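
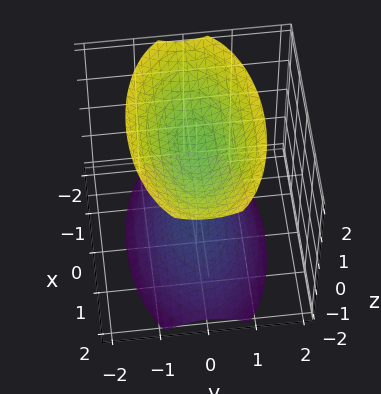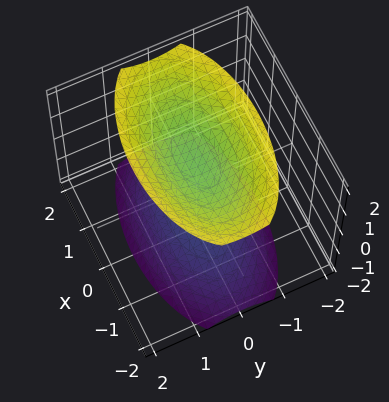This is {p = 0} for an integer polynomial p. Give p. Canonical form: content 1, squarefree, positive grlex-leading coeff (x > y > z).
x^2 + 3*y^2 - 2*z^2 + 3

I count 2 distinct pieces. Treating them together as one polynomial.
The degree is 2 — two separate bowl-shaped sheets opening away from each other; a quadric.
Symmetries: the y ↦ −y reflection is a symmetry, so y appears only in even powers; mirror symmetry z ↦ −z ⇒ only even powers of z; mirror symmetry x ↦ −x ⇒ only even powers of x.
Checking where it meets the axes: it misses every integer gridline on the x-axis; no y-intercept at any integer in the box.
Together with the visible shape, these determine p as stated.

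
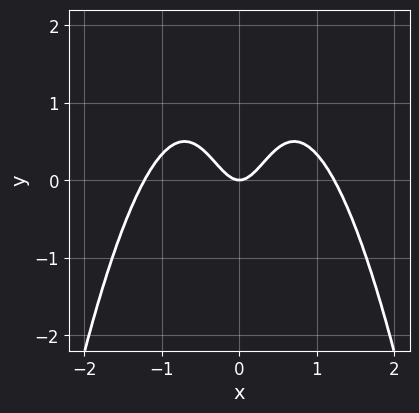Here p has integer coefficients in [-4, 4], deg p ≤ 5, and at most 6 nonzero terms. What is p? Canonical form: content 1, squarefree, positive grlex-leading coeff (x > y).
First, degree: no degree-3 curve has this shape, so deg p = 4.
Then, symmetries: mirror symmetry x ↦ −x ⇒ only even powers of x.
Then, from the axis intercepts and sections: it crosses the x-axis at the gridline x = 0; one y-axis crossing is at y = 0.
Finally, solving for integer coefficients yields p as stated.

2*x^4 + 2*x^2*y - 3*x^2 + y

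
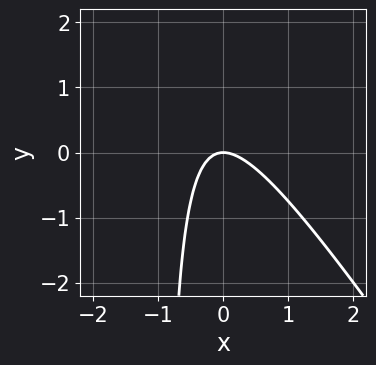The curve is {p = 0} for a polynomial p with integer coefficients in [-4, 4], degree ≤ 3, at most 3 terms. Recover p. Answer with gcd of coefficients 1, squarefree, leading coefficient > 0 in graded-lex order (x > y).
First, degree: the shape is more complex than any degree-1 curve, so deg p = 2.
Next, reading off the gridlines: one x-axis crossing is at x = 0; one y-axis crossing is at y = 0.
Finally, the integer polynomial consistent with all of this is the stated p.

3*x^2 + 2*x*y + 2*y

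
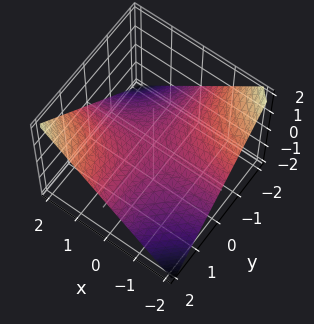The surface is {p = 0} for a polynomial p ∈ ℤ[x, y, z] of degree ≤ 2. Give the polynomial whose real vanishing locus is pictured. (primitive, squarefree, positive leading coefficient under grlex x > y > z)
x*y - 2*z

Degree: a saddle surface; a quadric, so deg p = 2.
Checking where it meets the axes: the visible y-axis segment lies entirely on the surface; it meets the z-axis at z = 0 (among the integer gridlines); the visible x-axis segment lies entirely on the surface.
Assembling these constraints gives the stated polynomial.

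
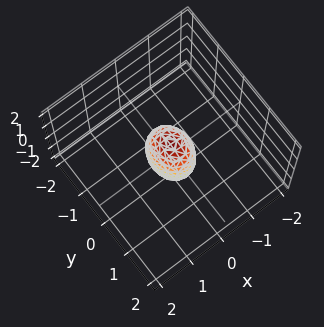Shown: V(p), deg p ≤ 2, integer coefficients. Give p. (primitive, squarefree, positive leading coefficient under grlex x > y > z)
3*x^2 + 2*y^2 + z^2 - 1

First, degree: bounded and convex; a quadric, so deg p = 2.
Next, symmetries: mirror symmetry x ↦ −x ⇒ only even powers of x; mirror symmetry z ↦ −z ⇒ only even powers of z; mirror symmetry y ↦ −y ⇒ only even powers of y.
Next, checking where it meets the axes: the z-axis gridline crossings are at z ∈ {-1, 1}.
Finally, putting this together gives p.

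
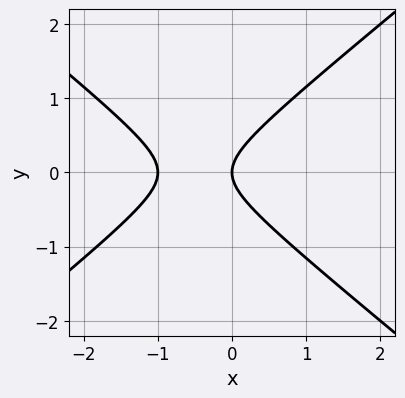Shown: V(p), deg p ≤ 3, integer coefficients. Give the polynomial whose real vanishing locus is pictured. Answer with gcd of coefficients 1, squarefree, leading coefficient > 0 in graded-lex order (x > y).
2*x^2 - 3*y^2 + 2*x

First, degree: no degree-1 curve has this shape, so deg p = 2.
Then, symmetries: mirror symmetry y ↦ −y ⇒ only even powers of y.
Then, reading off the gridlines: among the integer gridlines, it crosses the x-axis at x ∈ {-1, 0}; one y-axis crossing is at y = 0.
Finally, assembling these constraints gives the stated polynomial.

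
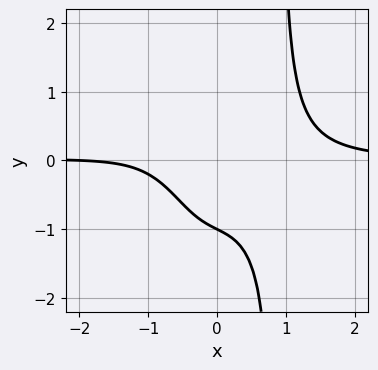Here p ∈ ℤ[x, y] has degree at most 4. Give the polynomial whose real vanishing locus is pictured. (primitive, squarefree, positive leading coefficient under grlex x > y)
3*x^3*y - x - 2*y - 2

deg p = 4. No degree-3 curve has this shape.
From the visible intercepts: it meets the x-axis at x = -2 (among the integer gridlines); it meets the y-axis at y = -1 (among the integer gridlines).
Solving for integer coefficients yields p as stated.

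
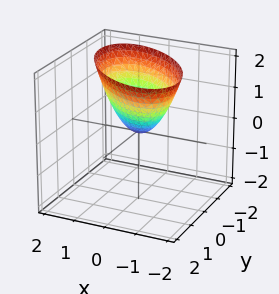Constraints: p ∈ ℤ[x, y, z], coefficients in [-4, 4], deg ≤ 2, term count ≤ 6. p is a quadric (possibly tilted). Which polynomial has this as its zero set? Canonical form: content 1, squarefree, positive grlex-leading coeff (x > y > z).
Degree: the shape is more complex than any degree-1 surface, so deg p = 2.
From the visible intercepts: one x-axis crossing is at x = 0; one z-axis crossing is at z = 0.
Solving for integer coefficients yields p as stated.

x^2 + x*y + y^2 - z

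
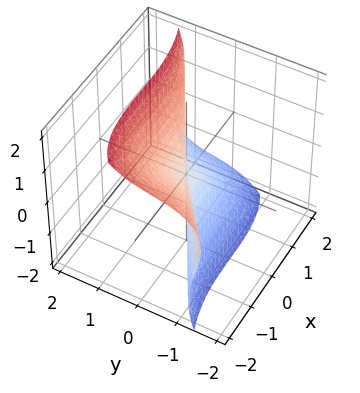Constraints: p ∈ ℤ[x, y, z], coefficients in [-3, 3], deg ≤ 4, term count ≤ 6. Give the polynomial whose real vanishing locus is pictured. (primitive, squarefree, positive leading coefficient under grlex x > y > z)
The degree is 3 — a generic line meets the surface in up to 3 points.
Checking where it meets the axes: it meets the z-axis at z = 0 (among the integer gridlines); one x-axis crossing is at x = 0.
Matching integer coefficients to the picture gives p.

x^3 - 3*y^3 - 2*y^2*z - 2*y*z^2 + 2*z^3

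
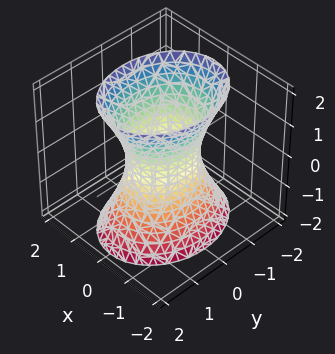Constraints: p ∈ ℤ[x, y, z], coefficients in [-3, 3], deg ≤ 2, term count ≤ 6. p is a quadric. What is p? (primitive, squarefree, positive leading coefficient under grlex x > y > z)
The degree is 2 — one connected sheet with a waist; a quadric.
Symmetries: the x ↦ −x reflection is a symmetry, so x appears only in even powers; it's symmetric under y → −y, forcing even powers of y; the z ↦ −z reflection is a symmetry, so z appears only in even powers.
Checking where it meets the axes: the y-axis gridline crossings are at y ∈ {-1, 1}; the surface avoids every integer z-axis point in the box.
Putting this together gives p.

3*x^2 + 2*y^2 - z^2 - 2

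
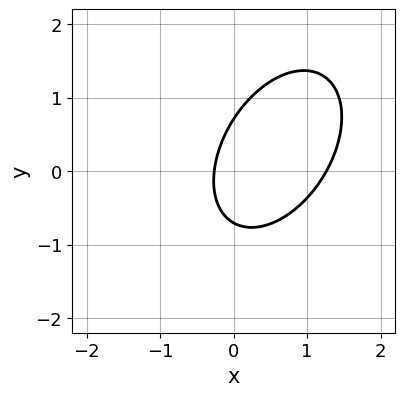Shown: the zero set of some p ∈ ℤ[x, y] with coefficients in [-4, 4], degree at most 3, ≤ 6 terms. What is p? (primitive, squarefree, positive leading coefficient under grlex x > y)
1. Degree: no degree-1 curve has this shape, so deg p = 2.
2. The integer polynomial consistent with all of this is the stated p.

3*x^2 - 2*x*y + 2*y^2 - 3*x - 1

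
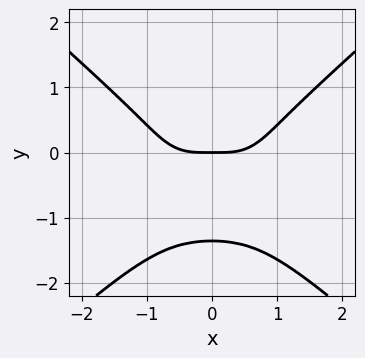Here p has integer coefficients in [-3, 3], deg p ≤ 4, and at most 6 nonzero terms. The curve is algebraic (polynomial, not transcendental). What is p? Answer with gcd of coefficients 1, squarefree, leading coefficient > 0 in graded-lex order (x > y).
2*x^4 - 3*y^4 - 2*x^2*y - 3*y^3 - 2*y

1. The degree is 4 — a generic line meets the curve in up to 4 points.
2. Symmetries: the x ↦ −x reflection is a symmetry, so x appears only in even powers.
3. Reading off the gridlines: it meets the y-axis at y = 0 (among the integer gridlines); it crosses the x-axis at the gridline x = 0.
4. Matching integer coefficients to the picture gives p.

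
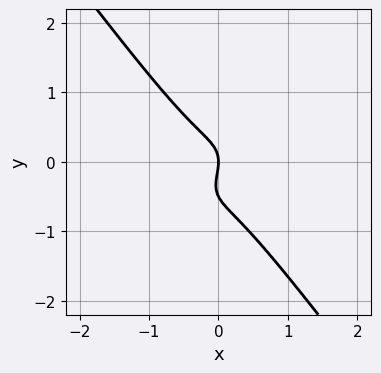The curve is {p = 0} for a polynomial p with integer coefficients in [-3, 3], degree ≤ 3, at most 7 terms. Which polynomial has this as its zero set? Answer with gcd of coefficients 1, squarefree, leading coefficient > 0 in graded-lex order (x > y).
First, degree: a generic line meets the curve in up to 3 points, so deg p = 3.
Next, from the visible intercepts: one x-axis crossing is at x = 0; it crosses the y-axis at the gridline y = 0.
Finally, putting this together gives p.

2*x^3 - 2*x^2*y + 2*y^3 + y^2 + x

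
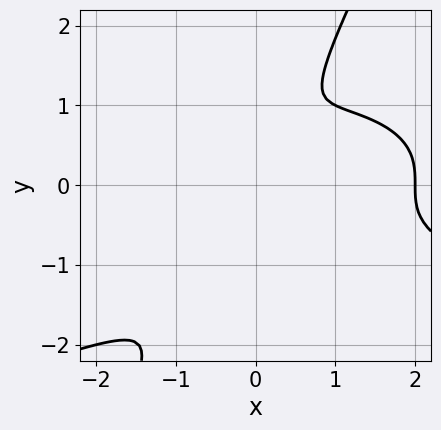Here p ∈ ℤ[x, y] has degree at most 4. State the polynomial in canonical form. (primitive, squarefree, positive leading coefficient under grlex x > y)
First, the degree is 4 — the shape is more complex than any degree-3 curve.
Then, from the visible intercepts: it crosses the x-axis at the gridline x = 2.
Finally, putting this together gives p.

2*x*y^3 - y^4 + x^3 - 2*x^2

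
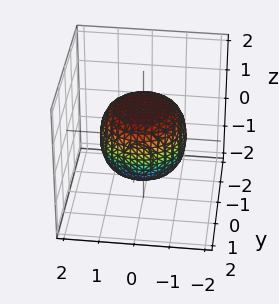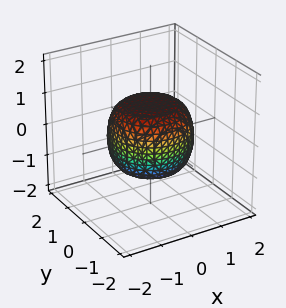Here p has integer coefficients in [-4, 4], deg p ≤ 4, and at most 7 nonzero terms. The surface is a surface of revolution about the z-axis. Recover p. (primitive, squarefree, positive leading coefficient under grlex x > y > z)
1. deg p = 4. No degree-3 surface has this shape.
2. Symmetries: every cross-section ⟂ z is a circle, so x, y appear only via x² + y².
3. From the visible intercepts: a circular section at z = 1 has radius between 0 and 1; the z-axis gridline crossings are at z ∈ {-1, 1}.
4. The integer polynomial consistent with all of this is the stated p.

2*x^4 + 4*x^2*y^2 + 2*y^4 - x^2 - y^2 + 3*z^2 - 3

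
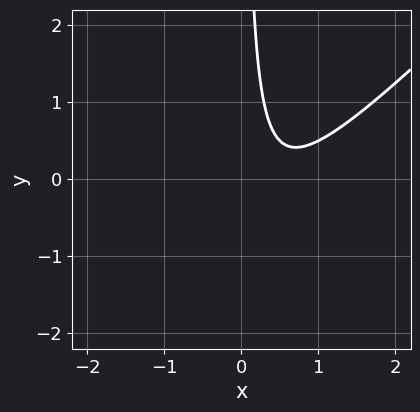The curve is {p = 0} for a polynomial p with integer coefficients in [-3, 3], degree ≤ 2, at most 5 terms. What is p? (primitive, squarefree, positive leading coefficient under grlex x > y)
2*x^2 - 2*x*y - 2*x + 1

(a) Degree: no degree-1 curve has this shape, so deg p = 2.
(b) From the axis intercepts and sections: the curve avoids every integer x-axis point in the box; the curve avoids every integer y-axis point in the box.
(c) Solving for integer coefficients yields p as stated.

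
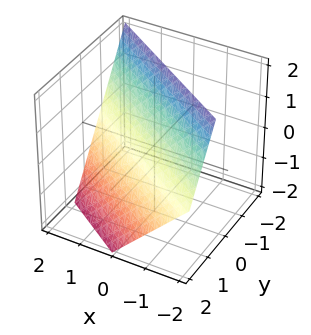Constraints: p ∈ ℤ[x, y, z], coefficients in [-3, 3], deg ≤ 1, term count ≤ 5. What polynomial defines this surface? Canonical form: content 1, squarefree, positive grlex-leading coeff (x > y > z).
2*x + 3*y + 2*z - 2

First, degree: the surface is flat (a plane), so deg p = 1.
Next, checking where it meets the axes: one x-axis crossing is at x = 1; it crosses the z-axis at the gridline z = 1.
Finally, putting this together gives p.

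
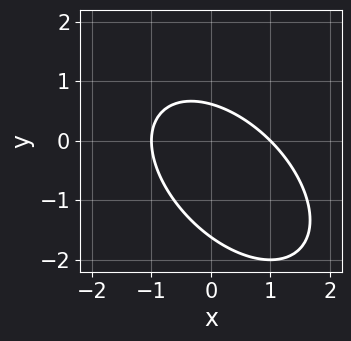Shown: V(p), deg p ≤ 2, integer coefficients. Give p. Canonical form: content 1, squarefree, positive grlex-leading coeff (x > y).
x^2 + x*y + y^2 + y - 1

(a) The degree is 2 — no degree-1 curve has this shape.
(b) Checking where it meets the axes: among the integer gridlines, it crosses the x-axis at x ∈ {-1, 1}.
(c) The integer polynomial consistent with all of this is the stated p.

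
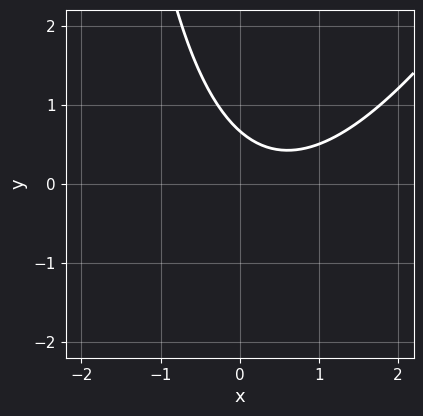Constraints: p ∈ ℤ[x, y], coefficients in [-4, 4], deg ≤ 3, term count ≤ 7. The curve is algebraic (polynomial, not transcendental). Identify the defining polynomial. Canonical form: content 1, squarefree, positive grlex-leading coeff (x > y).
2*x^2 - x*y - 2*x - 3*y + 2

First, degree: a generic line meets the curve in up to 2 points, so deg p = 2.
Then, against the integer gridlines: no x-intercept at any integer in the box.
Finally, the integer polynomial consistent with all of this is the stated p.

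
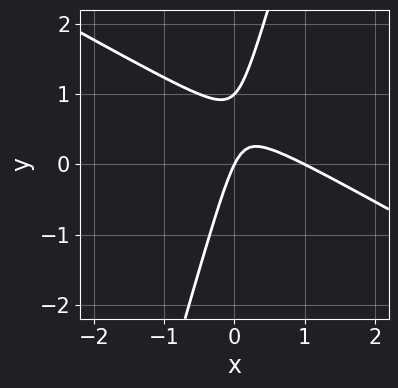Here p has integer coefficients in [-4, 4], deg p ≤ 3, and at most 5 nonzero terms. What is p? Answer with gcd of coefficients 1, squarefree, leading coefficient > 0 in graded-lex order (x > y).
2*x^2 + 3*x*y - y^2 - 2*x + y

deg p = 2.
Against the integer gridlines: among the integer gridlines, it crosses the y-axis at y ∈ {0, 1}; among the integer gridlines, it crosses the x-axis at x ∈ {0, 1}.
Assembling these constraints gives the stated polynomial.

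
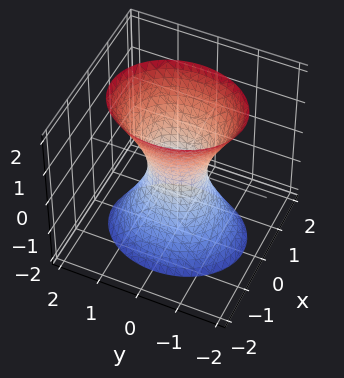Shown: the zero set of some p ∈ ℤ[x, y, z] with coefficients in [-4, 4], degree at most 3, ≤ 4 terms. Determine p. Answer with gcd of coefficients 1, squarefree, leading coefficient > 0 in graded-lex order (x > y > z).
Degree: an hourglass — one-sheet hyperboloid; a quadric, so deg p = 2.
Symmetries: the y ↦ −y reflection is a symmetry, so y appears only in even powers; it's symmetric under z → −z, forcing even powers of z; the x ↦ −x reflection is a symmetry, so x appears only in even powers.
From the visible intercepts: no z-intercept at any integer in the box.
The integer polynomial consistent with all of this is the stated p.

3*x^2 + 2*y^2 - z^2 - 1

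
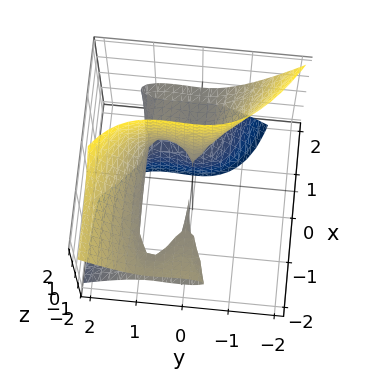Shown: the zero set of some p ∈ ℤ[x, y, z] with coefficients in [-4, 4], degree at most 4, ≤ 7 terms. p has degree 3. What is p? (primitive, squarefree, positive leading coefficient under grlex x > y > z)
1. deg p = 3. The shape is more complex than any degree-2 surface.
2. Reading off the gridlines: one y-axis crossing is at y = 1; every point of the x-axis in the box is on the surface.
3. Solving for integer coefficients yields p as stated.

x^2*z + 3*x*z^2 + 2*y^3 - 2*y^2 - 2*z^2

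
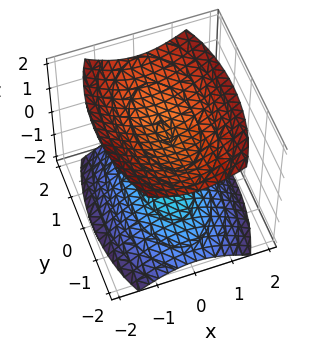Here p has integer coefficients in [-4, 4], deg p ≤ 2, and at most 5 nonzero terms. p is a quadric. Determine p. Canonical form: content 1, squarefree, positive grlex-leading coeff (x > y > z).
3*x^2 + y^2 - 3*z^2 + 3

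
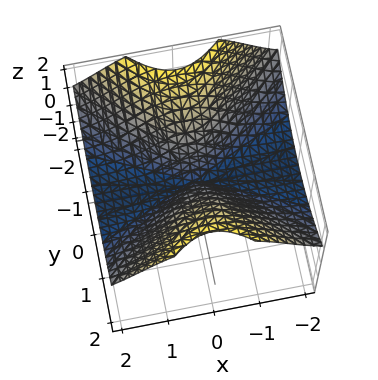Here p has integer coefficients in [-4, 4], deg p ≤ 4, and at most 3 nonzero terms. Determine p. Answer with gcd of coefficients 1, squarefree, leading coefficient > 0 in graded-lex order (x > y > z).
1. The degree is 3 — the shape is more complex than any degree-2 surface.
2. Against the integer gridlines: one z-axis crossing is at z = 0; it meets the y-axis at y = 0 (among the integer gridlines); every point of the x-axis in the box is on the surface.
3. These observations pin down the coefficients.

3*x^2*z + z^3 - 3*y^2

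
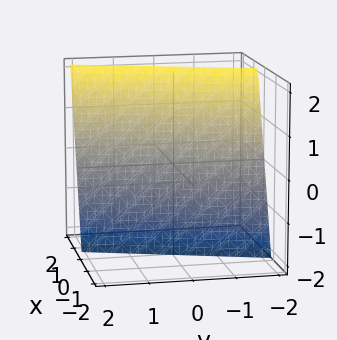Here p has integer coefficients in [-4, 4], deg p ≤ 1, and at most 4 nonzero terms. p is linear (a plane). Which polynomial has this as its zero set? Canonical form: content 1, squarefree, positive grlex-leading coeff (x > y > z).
3*x - y - z - 2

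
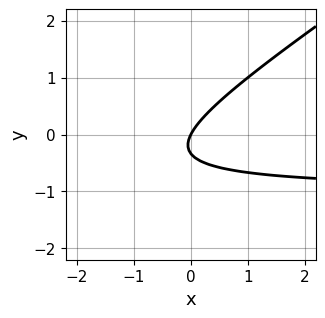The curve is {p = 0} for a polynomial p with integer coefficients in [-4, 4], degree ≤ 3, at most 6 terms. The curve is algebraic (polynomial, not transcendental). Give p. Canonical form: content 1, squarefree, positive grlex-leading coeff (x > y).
2*x*y - 3*y^2 + 2*x - y

1. deg p = 2. The shape is more complex than any degree-1 curve.
2. Checking where it meets the axes: one x-axis crossing is at x = 0; it meets the y-axis at y = 0 (among the integer gridlines).
3. Putting this together gives p.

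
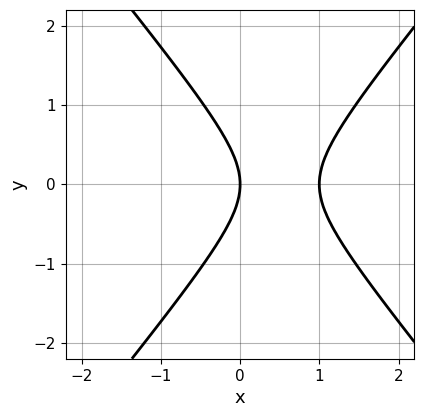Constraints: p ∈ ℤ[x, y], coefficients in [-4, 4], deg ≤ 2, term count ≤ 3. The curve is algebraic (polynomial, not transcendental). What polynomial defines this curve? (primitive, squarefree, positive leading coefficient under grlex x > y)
3*x^2 - 2*y^2 - 3*x

1. deg p = 2. The shape is more complex than any degree-1 curve.
2. Symmetries: it's symmetric under y → −y, forcing even powers of y.
3. From the visible intercepts: among the integer gridlines, it crosses the x-axis at x ∈ {0, 1}; one y-axis crossing is at y = 0.
4. Assembling these constraints gives the stated polynomial.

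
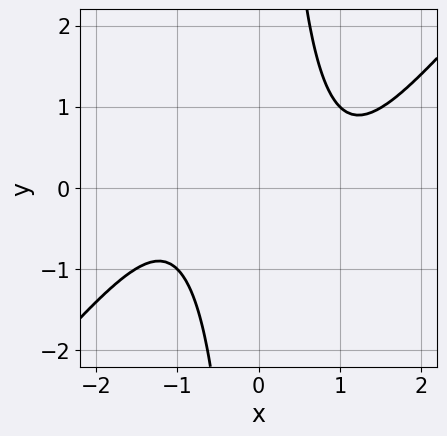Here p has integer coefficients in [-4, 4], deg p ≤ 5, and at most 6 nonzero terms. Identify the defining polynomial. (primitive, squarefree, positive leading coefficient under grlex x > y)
x^4 - x^3*y - x^2 - x*y + 2

The degree is 4 — no degree-3 curve has this shape.
Against the integer gridlines: it misses every integer gridline on the x-axis; it misses every integer gridline on the y-axis.
Fitting integer coefficients to these (and the overall shape) gives p.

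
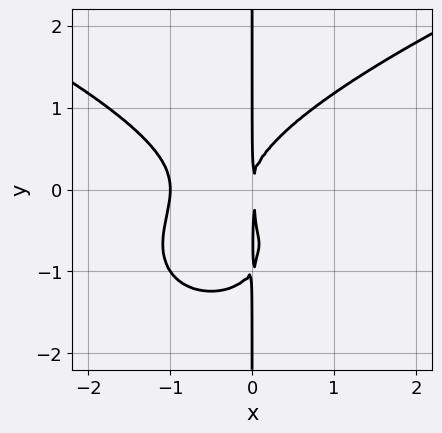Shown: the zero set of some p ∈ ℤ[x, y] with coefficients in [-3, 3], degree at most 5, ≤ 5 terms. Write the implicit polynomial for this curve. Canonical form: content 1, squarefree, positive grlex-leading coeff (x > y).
1. deg p = 4. No degree-3 curve has this shape.
2. Against the integer gridlines: it meets the x-axis at x = -1 (among the integer gridlines); every point of the y-axis in the box is on the curve.
3. Fitting integer coefficients to these (and the overall shape) gives p.

2*x*y^3 - 3*x^3 + 2*x*y^2 - 3*x^2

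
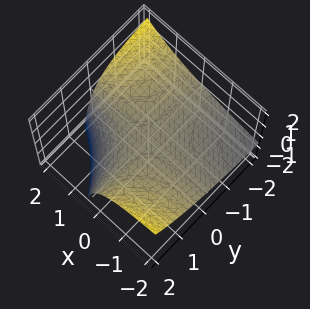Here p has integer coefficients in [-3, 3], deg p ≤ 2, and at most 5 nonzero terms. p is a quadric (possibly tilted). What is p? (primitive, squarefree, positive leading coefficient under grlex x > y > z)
x*y - x*z - y*z + 3*z

First, deg p = 2. No degree-1 surface has this shape.
Then, against the integer gridlines: every point of the x-axis in the box is on the surface; one z-axis crossing is at z = 0.
Finally, putting this together gives p. Check: (0, 1, 0) on the y-axis lies on the surface, and p(0, 1, 0) = 0. ✓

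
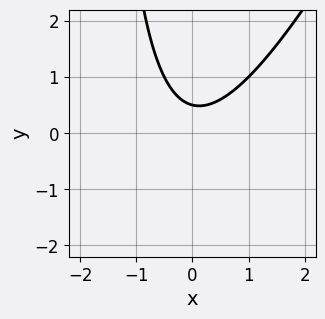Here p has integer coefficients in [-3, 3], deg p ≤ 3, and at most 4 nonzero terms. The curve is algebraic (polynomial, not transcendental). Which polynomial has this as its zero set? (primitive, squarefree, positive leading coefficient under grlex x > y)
1. Degree: the shape is more complex than any degree-1 curve, so deg p = 2.
2. Against the integer gridlines: no x-intercept at any integer in the box.
3. These observations pin down the coefficients.

2*x^2 - x*y - 2*y + 1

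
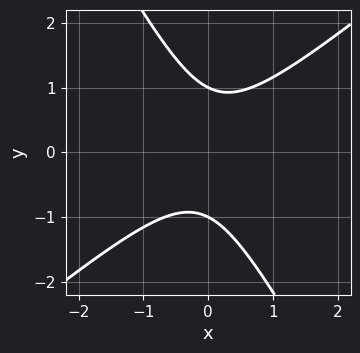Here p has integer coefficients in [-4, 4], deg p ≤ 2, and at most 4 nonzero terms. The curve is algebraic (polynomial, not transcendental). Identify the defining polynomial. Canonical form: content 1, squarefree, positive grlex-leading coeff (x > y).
deg p = 2. The shape is more complex than any degree-1 curve.
Against the integer gridlines: the y-axis gridline crossings are at y ∈ {-1, 1}; it misses every integer gridline on the x-axis.
Matching integer coefficients to the picture gives p.

3*x^2 - 2*x*y - 2*y^2 + 2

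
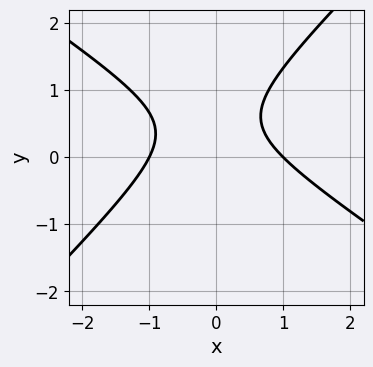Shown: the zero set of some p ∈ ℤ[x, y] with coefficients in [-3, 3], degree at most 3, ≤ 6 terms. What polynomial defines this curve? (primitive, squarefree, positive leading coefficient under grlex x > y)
First, deg p = 2. The shape is more complex than any degree-1 curve.
Next, from the visible intercepts: the curve avoids every integer y-axis point in the box; among the integer gridlines, it crosses the x-axis at x ∈ {-1, 1}.
Finally, solving for integer coefficients yields p as stated.

2*x^2 + x*y - 3*y^2 + 3*y - 2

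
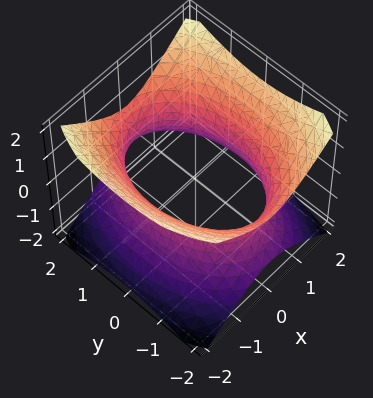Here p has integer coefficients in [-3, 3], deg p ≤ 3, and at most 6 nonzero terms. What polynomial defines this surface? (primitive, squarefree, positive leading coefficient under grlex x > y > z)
2*x^2 + y^2 - 2*z^2 - 3

First, the degree is 2 — one connected sheet with a waist; a quadric.
Next, symmetries: it's symmetric under x → −x, forcing even powers of x; mirror symmetry z ↦ −z ⇒ only even powers of z; it's symmetric under y → −y, forcing even powers of y.
Then, from the axis intercepts and sections: it misses every integer gridline on the z-axis.
Finally, the integer polynomial consistent with all of this is the stated p.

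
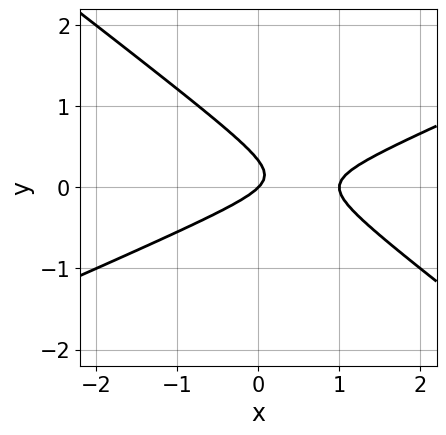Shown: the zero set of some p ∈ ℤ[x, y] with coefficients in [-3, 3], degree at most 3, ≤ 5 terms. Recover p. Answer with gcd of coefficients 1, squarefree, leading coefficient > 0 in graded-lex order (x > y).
Degree: the shape is more complex than any degree-1 curve, so deg p = 2.
From the axis intercepts and sections: it crosses the y-axis at the gridline y = 0; among the integer gridlines, it crosses the x-axis at x ∈ {0, 1}.
The integer polynomial consistent with all of this is the stated p.

x^2 - x*y - 3*y^2 - x + y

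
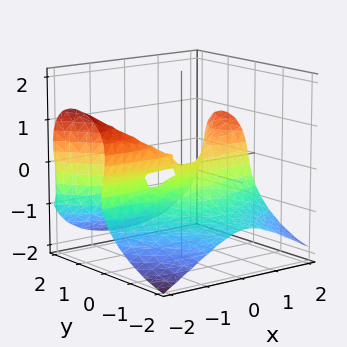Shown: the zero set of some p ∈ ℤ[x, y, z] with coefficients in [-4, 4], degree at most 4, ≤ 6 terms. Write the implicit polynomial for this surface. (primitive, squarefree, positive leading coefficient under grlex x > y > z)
2*x^2*y - y^3 - 3*z^3 - x*z - 3*y^2

1. The degree is 3 — no degree-2 surface has this shape.
2. Checking where it meets the axes: it meets the z-axis at z = 0 (among the integer gridlines); it meets the y-axis at y = 0 (among the integer gridlines); the visible x-axis segment lies entirely on the surface.
3. Matching integer coefficients to the picture gives p.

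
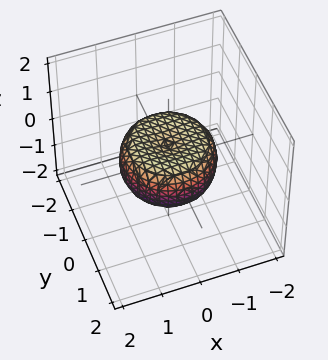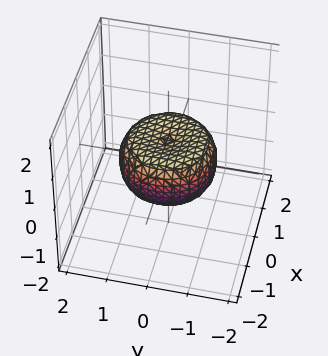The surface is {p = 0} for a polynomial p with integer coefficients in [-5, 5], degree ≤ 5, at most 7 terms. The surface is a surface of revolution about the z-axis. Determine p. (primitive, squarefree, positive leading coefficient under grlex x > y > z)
First, degree: a generic line meets the surface in up to 4 points, so deg p = 4.
Then, symmetries: rotational symmetry about the z-axis ⇒ p depends on x, y only through x² + y².
Next, observable constraints: a circular section at z = 0 has radius between 1 and 2.
Finally, assembling these constraints gives the stated polynomial.

2*x^4 + 4*x^2*y^2 + 2*y^4 - 2*x^2 - 2*y^2 + 3*z^2 - 1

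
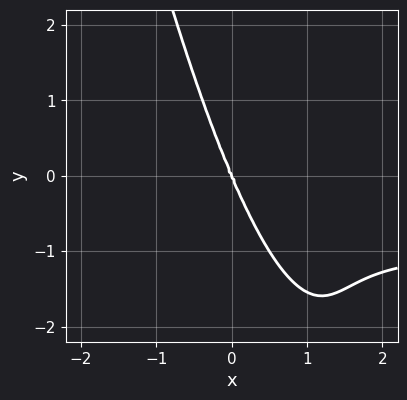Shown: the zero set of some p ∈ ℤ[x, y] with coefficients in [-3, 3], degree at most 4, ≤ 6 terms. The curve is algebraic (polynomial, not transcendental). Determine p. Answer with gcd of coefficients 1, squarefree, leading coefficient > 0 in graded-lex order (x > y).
1. Degree: the shape is more complex than any degree-3 curve, so deg p = 4.
2. Against the integer gridlines: it meets the y-axis at y = 0 (among the integer gridlines); it crosses the x-axis at the gridline x = 0.
3. Assembling these constraints gives the stated polynomial.

2*x^3*y + 2*x^3 + 2*x*y^2 + y^3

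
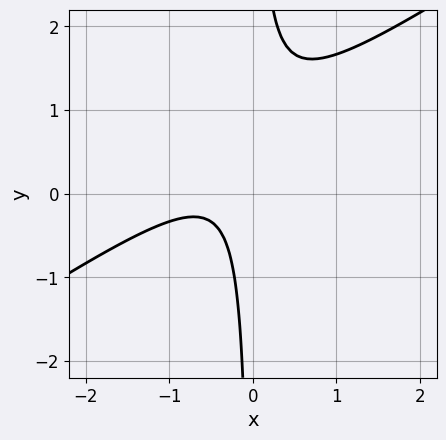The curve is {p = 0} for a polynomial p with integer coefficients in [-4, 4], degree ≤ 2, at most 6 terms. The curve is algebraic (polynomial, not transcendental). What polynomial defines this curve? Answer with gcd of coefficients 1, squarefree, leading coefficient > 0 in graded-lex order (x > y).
1. deg p = 2. The shape is more complex than any degree-1 curve.
2. From the visible intercepts: the curve avoids every integer y-axis point in the box; the curve avoids every integer x-axis point in the box.
3. Putting this together gives p.

2*x^2 - 3*x*y + 2*x + 1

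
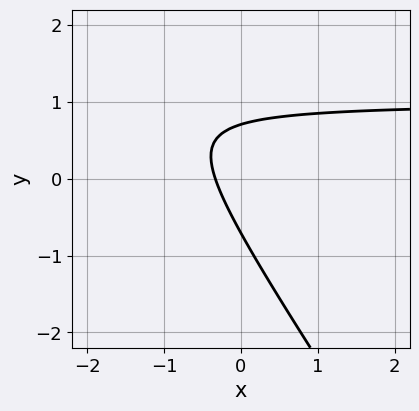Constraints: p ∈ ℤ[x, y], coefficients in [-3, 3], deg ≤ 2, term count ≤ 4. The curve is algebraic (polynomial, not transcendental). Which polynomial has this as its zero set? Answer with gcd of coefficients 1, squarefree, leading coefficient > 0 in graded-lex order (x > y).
3*x*y + 2*y^2 - 3*x - 1

First, the degree is 2 — no degree-1 curve has this shape.
Finally, solving for integer coefficients yields p as stated.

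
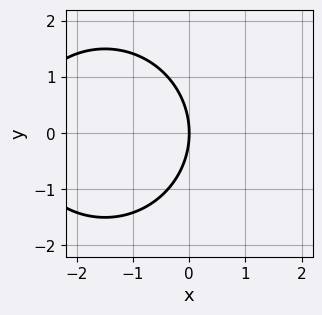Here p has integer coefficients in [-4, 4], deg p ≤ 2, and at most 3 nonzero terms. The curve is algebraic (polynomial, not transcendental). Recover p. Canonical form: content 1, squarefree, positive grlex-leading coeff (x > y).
x^2 + y^2 + 3*x

1. deg p = 2. No degree-1 curve has this shape.
2. Symmetries: mirror symmetry y ↦ −y ⇒ only even powers of y.
3. Checking where it meets the axes: it crosses the x-axis at the gridline x = 0; one y-axis crossing is at y = 0.
4. Fitting integer coefficients to these (and the overall shape) gives p.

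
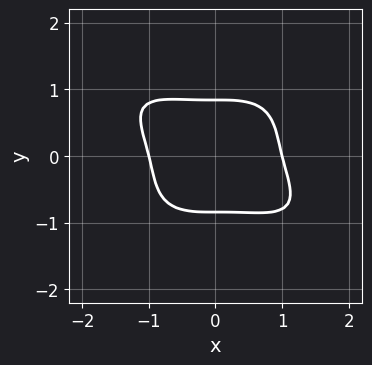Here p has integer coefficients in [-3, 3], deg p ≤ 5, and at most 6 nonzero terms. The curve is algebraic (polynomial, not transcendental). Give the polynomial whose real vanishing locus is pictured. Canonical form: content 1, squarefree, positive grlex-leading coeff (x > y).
1. deg p = 4.
2. Reading off the gridlines: the x-axis gridline crossings are at x ∈ {-1, 1}.
3. Together with the visible shape, these determine p as stated.

x^4 + x^3*y + 2*y^4 - 1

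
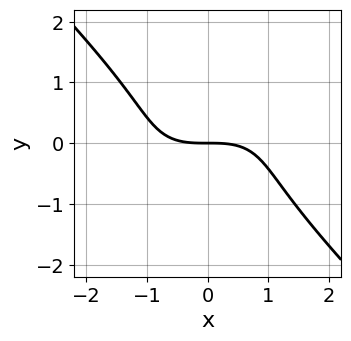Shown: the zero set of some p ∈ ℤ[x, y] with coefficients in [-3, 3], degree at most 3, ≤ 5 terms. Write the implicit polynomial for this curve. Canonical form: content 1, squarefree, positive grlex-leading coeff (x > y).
x^3 - x^2*y + 2*y^3 + 3*y

(a) The degree is 3 — the shape is more complex than any degree-2 curve.
(b) Reading off the gridlines: it crosses the x-axis at the gridline x = 0; one y-axis crossing is at y = 0.
(c) Fitting integer coefficients to these (and the overall shape) gives p.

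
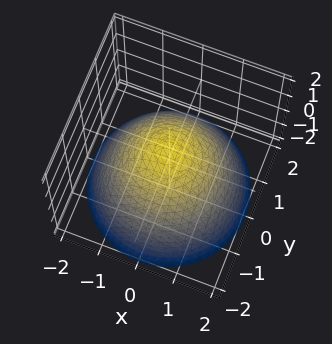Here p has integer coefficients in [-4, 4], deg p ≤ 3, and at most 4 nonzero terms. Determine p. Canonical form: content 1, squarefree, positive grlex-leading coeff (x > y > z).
First, deg p = 2.
Then, symmetry: every cross-section ⟂ z is a circle, so x, y appear only via x² + y².
Then, against the integer gridlines: a circular section at z = 0 has radius exactly 1; the x-axis gridline crossings are at x ∈ {-1, 1}.
Finally, these observations pin down the coefficients.

2*x^2 + 2*y^2 + 3*z - 2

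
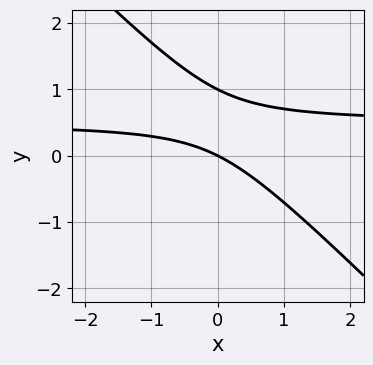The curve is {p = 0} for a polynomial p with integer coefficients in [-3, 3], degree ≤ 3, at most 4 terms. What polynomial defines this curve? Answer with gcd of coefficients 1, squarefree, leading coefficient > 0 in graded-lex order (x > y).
2*x*y + 2*y^2 - x - 2*y

1. The degree is 2 — the shape is more complex than any degree-1 curve.
2. From the visible intercepts: the y-axis gridline crossings are at y ∈ {0, 1}; it meets the x-axis at x = 0 (among the integer gridlines).
3. Solving for integer coefficients yields p as stated.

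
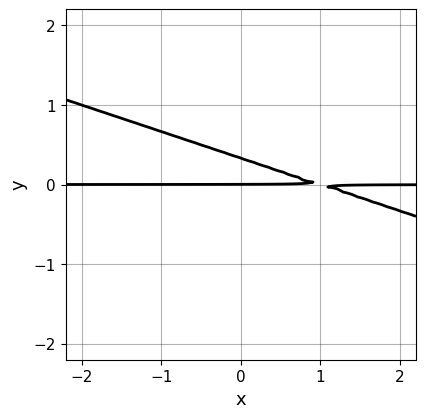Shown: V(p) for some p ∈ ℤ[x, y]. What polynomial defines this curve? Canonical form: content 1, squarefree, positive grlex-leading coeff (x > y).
First, the degree is 2 — no degree-1 curve has this shape.
Next, from the visible intercepts: the visible x-axis segment lies entirely on the curve; it meets the y-axis at y = 0 (among the integer gridlines).
Finally, these observations pin down the coefficients.

x*y + 3*y^2 - y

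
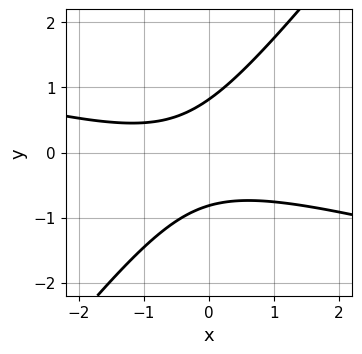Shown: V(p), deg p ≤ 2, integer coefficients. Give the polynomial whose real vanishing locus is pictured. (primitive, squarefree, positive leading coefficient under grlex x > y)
deg p = 2. No degree-1 curve has this shape.
From the axis intercepts and sections: it misses every integer gridline on the x-axis.
Together with the visible shape, these determine p as stated.

x^2 + 3*x*y - 3*y^2 + x + 2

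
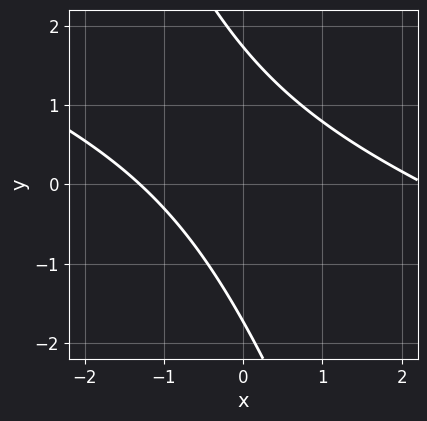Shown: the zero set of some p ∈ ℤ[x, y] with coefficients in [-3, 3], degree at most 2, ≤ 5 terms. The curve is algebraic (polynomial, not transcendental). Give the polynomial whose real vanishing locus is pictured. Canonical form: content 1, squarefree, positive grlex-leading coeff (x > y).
x^2 + 3*x*y + y^2 - x - 3

(a) The degree is 2 — the shape is more complex than any degree-1 curve.
(b) Matching integer coefficients to the picture gives p.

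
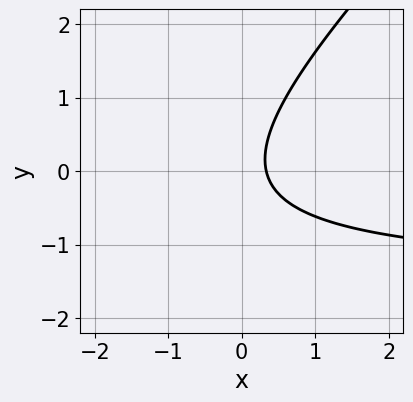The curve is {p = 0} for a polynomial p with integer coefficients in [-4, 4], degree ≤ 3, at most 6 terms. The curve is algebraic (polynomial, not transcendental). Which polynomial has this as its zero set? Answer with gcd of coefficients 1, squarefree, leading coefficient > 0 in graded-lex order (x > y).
First, the degree is 2 — the shape is more complex than any degree-1 curve.
Then, from the visible intercepts: the curve avoids every integer y-axis point in the box.
Finally, fitting integer coefficients to these (and the overall shape) gives p.

2*x*y - 2*y^2 + 3*x - 1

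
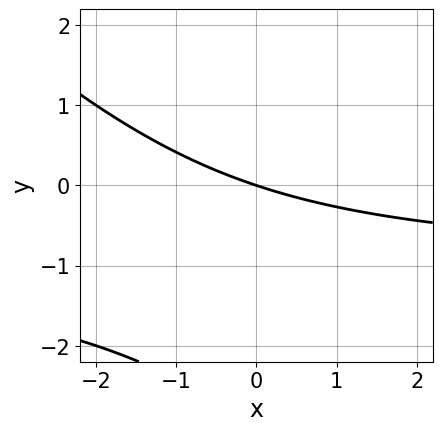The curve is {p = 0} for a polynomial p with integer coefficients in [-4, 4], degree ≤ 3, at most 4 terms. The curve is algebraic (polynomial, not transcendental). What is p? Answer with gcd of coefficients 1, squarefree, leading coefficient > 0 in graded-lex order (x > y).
(a) Degree: a generic line meets the curve in up to 2 points, so deg p = 2.
(b) Reading off the gridlines: it crosses the x-axis at the gridline x = 0; one y-axis crossing is at y = 0.
(c) Putting this together gives p.

x*y + y^2 + x + 3*y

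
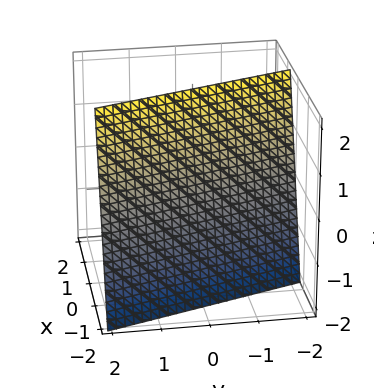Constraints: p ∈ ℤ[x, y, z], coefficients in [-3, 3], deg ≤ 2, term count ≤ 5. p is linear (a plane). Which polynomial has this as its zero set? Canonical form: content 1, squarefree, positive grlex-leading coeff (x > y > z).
3*x + y - z + 2

First, the degree is 1 — every cross-section is a straight line — this is a plane.
Next, observable constraints: it crosses the z-axis at the gridline z = 2; it meets the y-axis at y = -2 (among the integer gridlines).
Finally, fitting integer coefficients to these (and the overall shape) gives p.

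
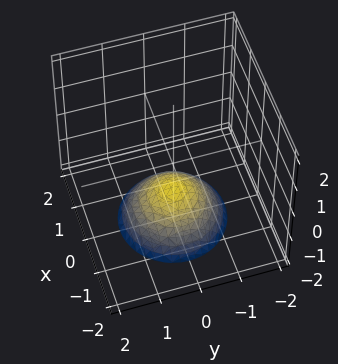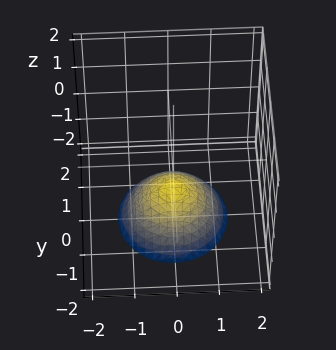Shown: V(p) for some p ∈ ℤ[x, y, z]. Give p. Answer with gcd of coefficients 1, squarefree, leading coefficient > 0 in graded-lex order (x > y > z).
(a) deg p = 2.
(b) By symmetry, the z-axis is an axis of rotation, so x and y enter only as x² + y².
(c) From the visible intercepts: no x-intercept at any integer in the box; a circular section at z = -2 has radius between 1 and 2; it meets the z-axis at z = -1 (among the integer gridlines).
(d) Together with the visible shape, these determine p as stated.

2*x^2 + 2*y^2 + 3*z + 3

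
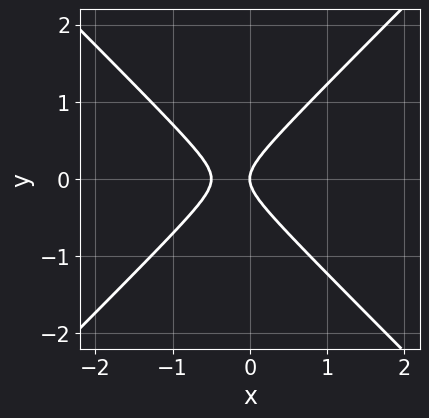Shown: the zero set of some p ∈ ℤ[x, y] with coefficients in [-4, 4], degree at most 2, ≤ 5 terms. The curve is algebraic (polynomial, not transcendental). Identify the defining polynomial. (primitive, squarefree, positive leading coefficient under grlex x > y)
1. Degree: a generic line meets the curve in up to 2 points, so deg p = 2.
2. Symmetries: the y ↦ −y reflection is a symmetry, so y appears only in even powers.
3. Observable constraints: it crosses the y-axis at the gridline y = 0; it crosses the x-axis at the gridline x = 0.
4. Matching integer coefficients to the picture gives p.

2*x^2 - 2*y^2 + x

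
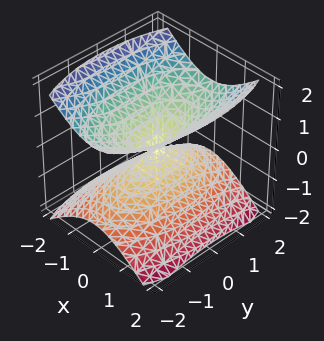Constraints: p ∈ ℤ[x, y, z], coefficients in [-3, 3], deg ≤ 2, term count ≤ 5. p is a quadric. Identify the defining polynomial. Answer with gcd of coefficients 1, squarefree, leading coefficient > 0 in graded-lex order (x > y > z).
3*x^2 + y^2 - 3*z^2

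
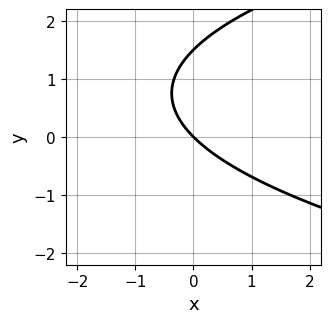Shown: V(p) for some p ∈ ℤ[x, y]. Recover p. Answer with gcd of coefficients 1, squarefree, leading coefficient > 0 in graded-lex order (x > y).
(a) The degree is 2 — a generic line meets the curve in up to 2 points.
(b) Against the integer gridlines: it crosses the y-axis at the gridline y = 0; it crosses the x-axis at the gridline x = 0.
(c) Solving for integer coefficients yields p as stated.

2*y^2 - 3*x - 3*y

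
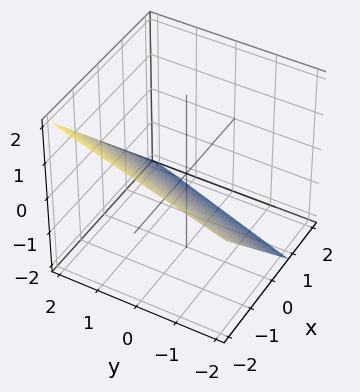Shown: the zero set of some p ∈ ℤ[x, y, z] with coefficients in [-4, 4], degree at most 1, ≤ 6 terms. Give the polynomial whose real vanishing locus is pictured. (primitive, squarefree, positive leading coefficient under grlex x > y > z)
3*x - y + 3*z + 2

(a) deg p = 1. Every cross-section is a straight line — this is a plane.
(b) Observable constraints: it meets the y-axis at y = 2 (among the integer gridlines).
(c) Matching integer coefficients to the picture gives p.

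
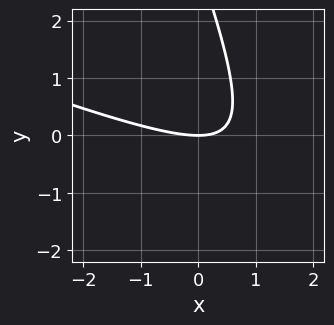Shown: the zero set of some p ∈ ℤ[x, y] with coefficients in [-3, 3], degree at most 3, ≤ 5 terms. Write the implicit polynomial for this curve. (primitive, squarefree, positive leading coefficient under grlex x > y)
(a) Degree: the shape is more complex than any degree-1 curve, so deg p = 2.
(b) From the visible intercepts: it crosses the y-axis at the gridline y = 0; one x-axis crossing is at x = 0.
(c) These observations pin down the coefficients.

x^2 + 3*x*y + y^2 - 3*y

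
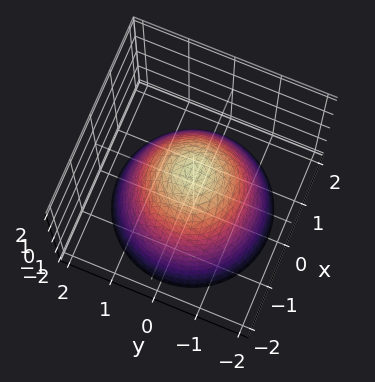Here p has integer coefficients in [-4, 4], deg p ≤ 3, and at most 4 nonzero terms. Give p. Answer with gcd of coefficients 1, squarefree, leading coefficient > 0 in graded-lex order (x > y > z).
First, the degree is 2 — the shape is more complex than any degree-1 surface.
Next, symmetry: the z-axis is an axis of rotation, so x and y enter only as x² + y².
Then, observable constraints: among the integer gridlines, it crosses the x-axis at x ∈ {-1, 1}; a circular section at z = -2 has radius between 1 and 2; among the integer gridlines, it crosses the y-axis at y ∈ {-1, 1}; it meets the z-axis at z = 1 (among the integer gridlines).
Finally, together with the visible shape, these determine p as stated.

x^2 + y^2 + z - 1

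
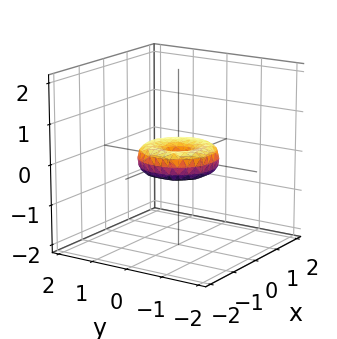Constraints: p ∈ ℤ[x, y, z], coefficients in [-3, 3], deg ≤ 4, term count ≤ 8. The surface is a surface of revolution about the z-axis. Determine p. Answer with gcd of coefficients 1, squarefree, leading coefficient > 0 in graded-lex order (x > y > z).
x^4 + 2*x^2*y^2 + y^4 - x^2 - y^2 + 2*z^2

(a) The degree is 4 — no degree-3 surface has this shape.
(b) By symmetry, the z-axis is an axis of rotation, so x and y enter only as x² + y².
(c) Observable constraints: among the integer gridlines, it crosses the x-axis at x ∈ {-1, 0, 1}; a circular section at z = 0 has radius exactly 1; one z-axis crossing is at z = 0; the y-axis gridline crossings are at y ∈ {-1, 0, 1}.
(d) Assembling these constraints gives the stated polynomial.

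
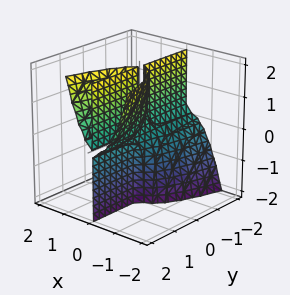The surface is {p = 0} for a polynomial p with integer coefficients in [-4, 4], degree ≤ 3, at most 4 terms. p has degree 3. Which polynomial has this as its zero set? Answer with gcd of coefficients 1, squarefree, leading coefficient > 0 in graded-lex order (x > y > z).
3*x^3 - x*y*z + x^2

First, there are 3 components. They look like related sheets of one shape, so recover p as a whole.
Next, deg p = 3. No degree-2 surface has this shape.
Next, checking where it meets the axes: every point of the z-axis in the box is on the surface; every point of the y-axis in the box is on the surface.
Finally, putting this together gives p.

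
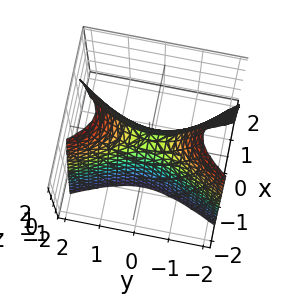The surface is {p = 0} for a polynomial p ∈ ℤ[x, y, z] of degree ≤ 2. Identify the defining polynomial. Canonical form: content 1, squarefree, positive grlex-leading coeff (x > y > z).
3*x^2 - y^2 + z

Degree: a saddle surface; a quadric, so deg p = 2.
Symmetries: it's symmetric under x → −x, forcing even powers of x; mirror symmetry y ↦ −y ⇒ only even powers of y.
Checking where it meets the axes: one x-axis crossing is at x = 0; one z-axis crossing is at z = 0; it crosses the y-axis at the gridline y = 0.
Solving for integer coefficients yields p as stated.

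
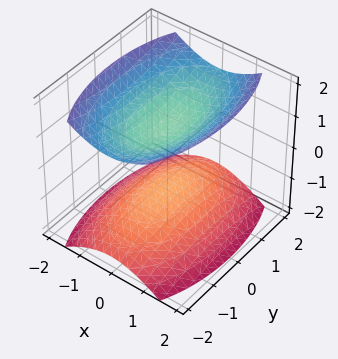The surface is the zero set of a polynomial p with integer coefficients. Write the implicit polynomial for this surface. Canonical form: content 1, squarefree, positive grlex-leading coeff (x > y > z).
3*x^2 + y^2 - 3*z^2 + 3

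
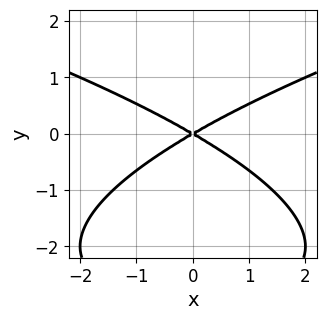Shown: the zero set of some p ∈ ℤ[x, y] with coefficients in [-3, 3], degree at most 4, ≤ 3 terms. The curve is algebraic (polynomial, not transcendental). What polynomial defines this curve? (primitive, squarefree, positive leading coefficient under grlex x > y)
(a) Degree: a generic line meets the curve in up to 3 points, so deg p = 3.
(b) Symmetries: it's symmetric under x → −x, forcing even powers of x.
(c) Checking where it meets the axes: it crosses the x-axis at the gridline x = 0; one y-axis crossing is at y = 0.
(d) Solving for integer coefficients yields p as stated.

y^3 - x^2 + 3*y^2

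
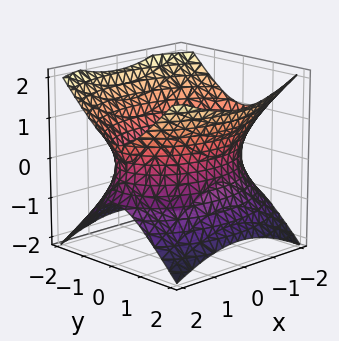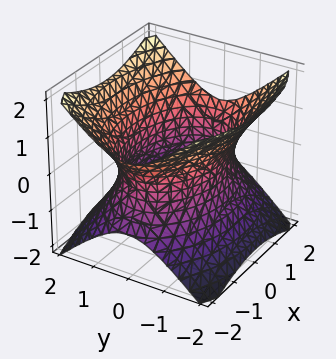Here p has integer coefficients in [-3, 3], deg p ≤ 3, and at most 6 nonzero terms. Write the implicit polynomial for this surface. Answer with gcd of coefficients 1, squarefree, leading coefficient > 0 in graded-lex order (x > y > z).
x^2 + 2*y^2 - 2*z^2 - 3

The degree is 2 — an hourglass — one-sheet hyperboloid; a quadric.
Symmetries: it's symmetric under x → −x, forcing even powers of x; it's symmetric under z → −z, forcing even powers of z; the y ↦ −y reflection is a symmetry, so y appears only in even powers.
From the visible intercepts: it misses every integer gridline on the z-axis.
Putting this together gives p.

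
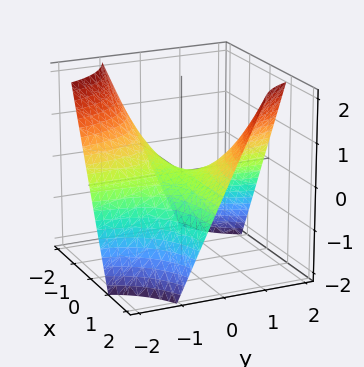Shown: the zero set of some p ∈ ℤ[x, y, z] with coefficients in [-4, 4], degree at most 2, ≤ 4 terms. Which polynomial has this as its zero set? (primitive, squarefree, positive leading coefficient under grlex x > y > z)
1. The degree is 2 — a hyperbolic paraboloid; a quadric.
2. From the axis intercepts and sections: the visible x-axis segment lies entirely on the surface; the visible y-axis segment lies entirely on the surface; one z-axis crossing is at z = 0.
3. Solving for integer coefficients yields p as stated.

x*y - z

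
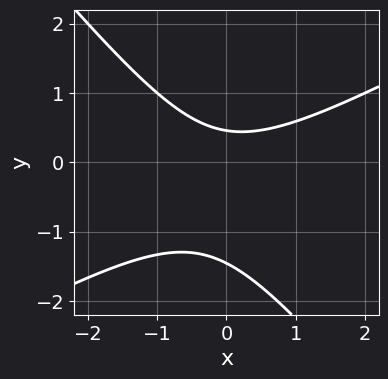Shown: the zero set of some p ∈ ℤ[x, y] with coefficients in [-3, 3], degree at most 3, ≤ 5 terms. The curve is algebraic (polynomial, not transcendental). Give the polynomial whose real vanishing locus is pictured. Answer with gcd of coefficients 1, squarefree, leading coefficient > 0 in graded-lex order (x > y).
2*x^2 - 2*x*y - 3*y^2 - 3*y + 2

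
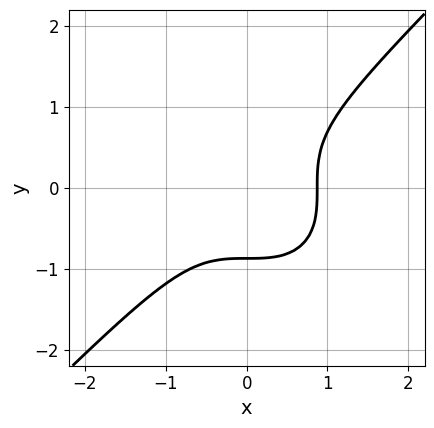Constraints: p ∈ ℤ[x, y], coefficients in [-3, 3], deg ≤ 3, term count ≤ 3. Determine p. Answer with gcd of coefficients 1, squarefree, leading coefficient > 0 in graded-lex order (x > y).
The degree is 3 — no degree-2 curve has this shape.
The integer polynomial consistent with all of this is the stated p.

3*x^3 - 3*y^3 - 2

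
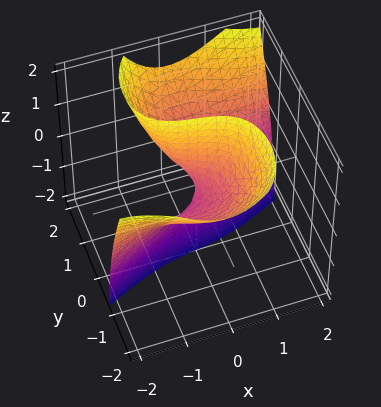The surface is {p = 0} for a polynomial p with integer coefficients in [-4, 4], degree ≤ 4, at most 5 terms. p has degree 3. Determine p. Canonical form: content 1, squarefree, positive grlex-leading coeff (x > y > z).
(a) deg p = 3.
(b) Observable constraints: it crosses the y-axis at the gridline y = 0; it crosses the x-axis at the gridline x = 0; the visible z-axis segment lies entirely on the surface.
(c) Solving for integer coefficients yields p as stated.

x^3 - 2*x^2*y - y^3 + 3*y*z + x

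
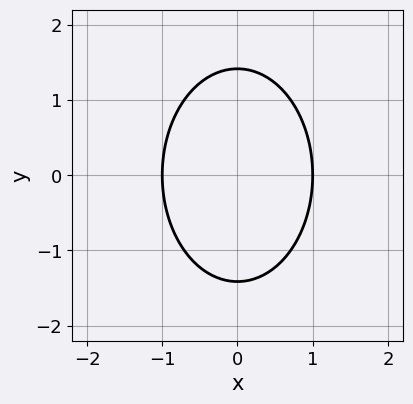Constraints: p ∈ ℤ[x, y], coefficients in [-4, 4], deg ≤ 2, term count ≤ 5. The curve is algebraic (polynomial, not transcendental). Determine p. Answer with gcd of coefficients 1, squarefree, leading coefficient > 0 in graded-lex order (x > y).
First, deg p = 2. A generic line meets the curve in up to 2 points.
Then, symmetries: it's symmetric under x → −x, forcing even powers of x; it's symmetric under y → −y, forcing even powers of y.
Then, checking where it meets the axes: the x-axis gridline crossings are at x ∈ {-1, 1}.
Finally, these observations pin down the coefficients.

2*x^2 + y^2 - 2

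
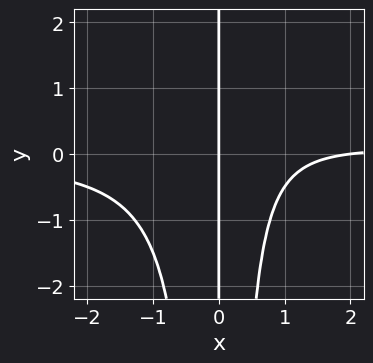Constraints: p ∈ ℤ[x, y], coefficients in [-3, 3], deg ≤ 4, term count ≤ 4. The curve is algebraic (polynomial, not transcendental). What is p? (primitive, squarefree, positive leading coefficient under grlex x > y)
2*x^3*y - x^2 + 2*x

(a) Degree: a generic line meets the curve in up to 4 points, so deg p = 4.
(b) Checking where it meets the axes: among the integer gridlines, it crosses the x-axis at x ∈ {0, 2}; the visible y-axis segment lies entirely on the curve.
(c) These observations pin down the coefficients.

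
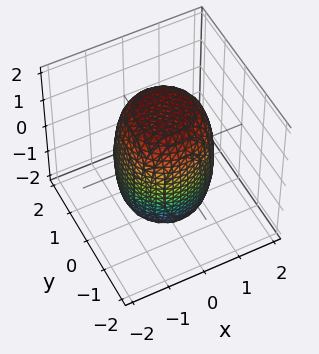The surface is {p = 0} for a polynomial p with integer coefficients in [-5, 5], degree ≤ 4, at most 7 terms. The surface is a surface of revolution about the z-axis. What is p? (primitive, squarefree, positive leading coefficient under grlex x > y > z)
deg p = 4.
Symmetries: rotational symmetry about the z-axis ⇒ p depends on x, y only through x² + y².
From the visible intercepts: a circular section at z = 0 has radius between 1 and 2.
Fitting integer coefficients to these (and the overall shape) gives p.

2*x^4 + 4*x^2*y^2 + 2*y^4 - x^2 - y^2 + z^2 - 3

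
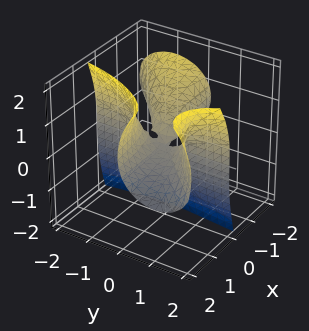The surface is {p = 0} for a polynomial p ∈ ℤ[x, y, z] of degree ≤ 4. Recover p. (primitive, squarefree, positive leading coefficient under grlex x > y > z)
3*x^2*y - 3*x*y^2 - 3*x*z^2 + z^3 + 3*x*z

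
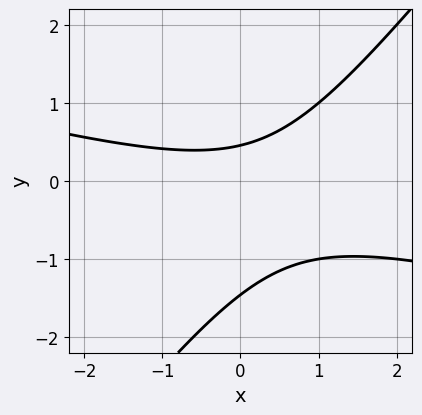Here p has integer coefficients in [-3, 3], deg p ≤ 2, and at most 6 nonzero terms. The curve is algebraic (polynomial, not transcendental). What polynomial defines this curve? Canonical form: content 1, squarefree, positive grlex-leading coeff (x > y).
x^2 + 3*x*y - 3*y^2 - 3*y + 2

1. Degree: a generic line meets the curve in up to 2 points, so deg p = 2.
2. From the visible intercepts: it misses every integer gridline on the x-axis.
3. Solving for integer coefficients yields p as stated.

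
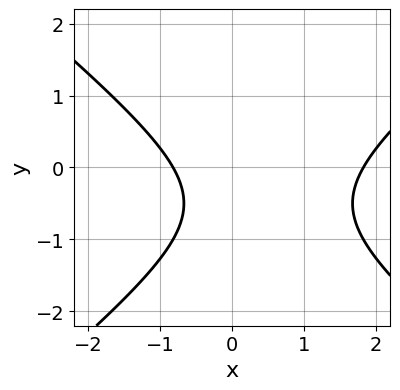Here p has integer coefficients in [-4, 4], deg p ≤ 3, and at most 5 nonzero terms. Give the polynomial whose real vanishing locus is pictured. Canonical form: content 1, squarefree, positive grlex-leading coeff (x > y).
2*x^2 - 3*y^2 - 2*x - 3*y - 3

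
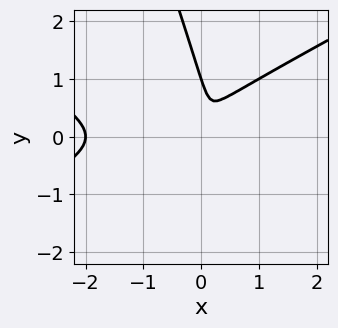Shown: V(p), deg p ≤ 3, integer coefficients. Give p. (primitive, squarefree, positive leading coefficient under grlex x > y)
x^3 - 3*x*y^2 - y^3 + 2*x^2 + y^2

(a) The degree is 3 — no degree-2 curve has this shape.
(b) Reading off the gridlines: it crosses the x-axis at the gridline x = -2; it meets the y-axis at y = 1 (among the integer gridlines).
(c) Putting this together gives p.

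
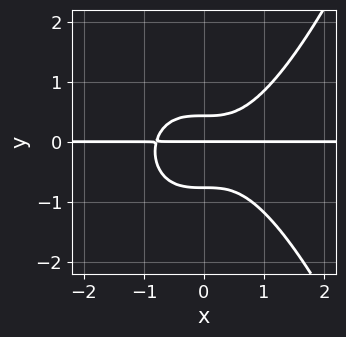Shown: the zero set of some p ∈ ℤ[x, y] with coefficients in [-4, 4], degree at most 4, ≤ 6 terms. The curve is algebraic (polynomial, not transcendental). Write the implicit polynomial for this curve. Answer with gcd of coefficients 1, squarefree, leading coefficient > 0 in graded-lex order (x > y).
2*x^3*y - 3*y^3 - y^2 + y

(a) The degree is 4 — no degree-3 curve has this shape.
(b) Against the integer gridlines: it meets the y-axis at y = 0 (among the integer gridlines); the visible x-axis segment lies entirely on the curve.
(c) Assembling these constraints gives the stated polynomial.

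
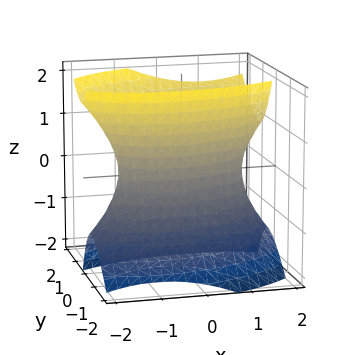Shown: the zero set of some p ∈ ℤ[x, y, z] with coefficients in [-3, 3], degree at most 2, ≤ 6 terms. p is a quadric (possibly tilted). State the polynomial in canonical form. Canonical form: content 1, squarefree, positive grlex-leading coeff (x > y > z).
x^2 - x*y + 3*y^2 - 2*y*z - z^2 - 2

First, deg p = 2.
Then, from the visible intercepts: it misses every integer gridline on the z-axis.
Finally, matching integer coefficients to the picture gives p.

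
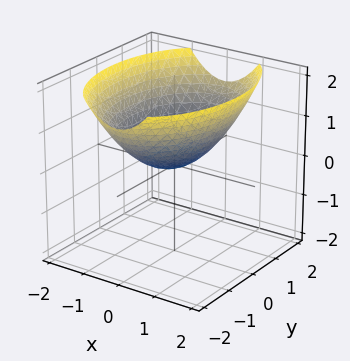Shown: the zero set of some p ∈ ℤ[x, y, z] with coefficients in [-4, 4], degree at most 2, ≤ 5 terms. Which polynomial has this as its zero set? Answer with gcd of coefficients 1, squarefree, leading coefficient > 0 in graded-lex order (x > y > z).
1. deg p = 2.
2. Symmetries: the y ↦ −y reflection is a symmetry, so y appears only in even powers; the x ↦ −x reflection is a symmetry, so x appears only in even powers.
3. Reading off the gridlines: one z-axis crossing is at z = 0; it crosses the x-axis at the gridline x = 0.
4. Fitting integer coefficients to these (and the overall shape) gives p.

2*x^2 + y^2 - 3*z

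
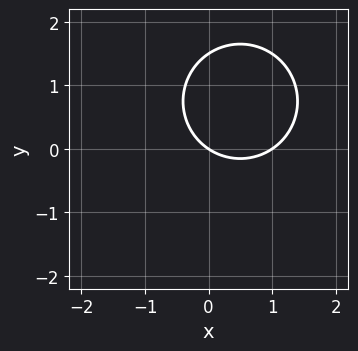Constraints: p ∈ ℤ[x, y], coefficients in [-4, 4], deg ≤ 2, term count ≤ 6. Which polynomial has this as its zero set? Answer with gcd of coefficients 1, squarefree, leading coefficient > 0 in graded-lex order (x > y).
First, deg p = 2. No degree-1 curve has this shape.
Next, against the integer gridlines: it meets the y-axis at y = 0 (among the integer gridlines); among the integer gridlines, it crosses the x-axis at x ∈ {0, 1}.
Finally, the integer polynomial consistent with all of this is the stated p.

2*x^2 + 2*y^2 - 2*x - 3*y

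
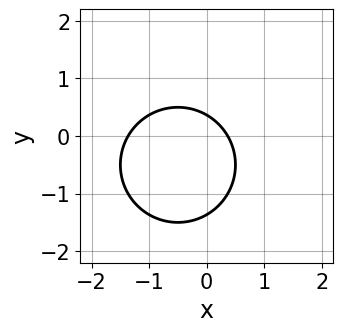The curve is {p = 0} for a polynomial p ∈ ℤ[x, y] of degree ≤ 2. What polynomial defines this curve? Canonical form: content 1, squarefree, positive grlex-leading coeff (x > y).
(a) The degree is 2 — no degree-1 curve has this shape.
(b) Putting this together gives p.

2*x^2 + 2*y^2 + 2*x + 2*y - 1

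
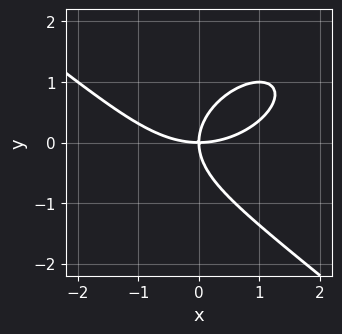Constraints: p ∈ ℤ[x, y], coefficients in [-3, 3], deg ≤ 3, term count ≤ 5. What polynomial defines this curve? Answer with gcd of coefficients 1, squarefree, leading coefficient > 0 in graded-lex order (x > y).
Degree: the shape is more complex than any degree-2 curve, so deg p = 3.
Checking where it meets the axes: it crosses the x-axis at the gridline x = 0; it crosses the y-axis at the gridline y = 0.
The integer polynomial consistent with all of this is the stated p.

x^3 + 2*y^3 - 3*x*y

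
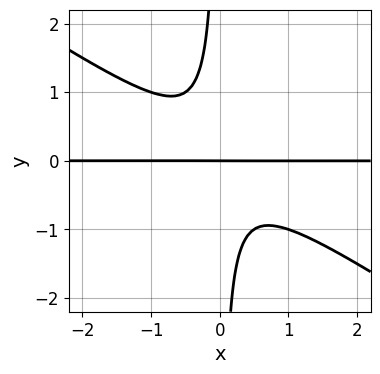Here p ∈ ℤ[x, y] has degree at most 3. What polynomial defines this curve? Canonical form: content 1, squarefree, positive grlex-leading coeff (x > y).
2*x^2*y + 3*x*y^2 + y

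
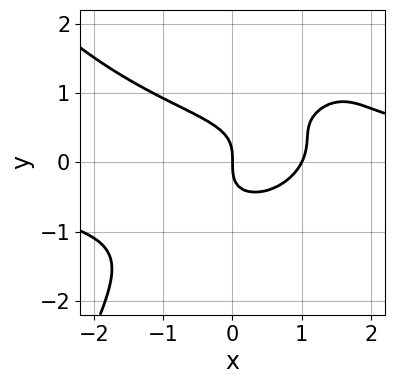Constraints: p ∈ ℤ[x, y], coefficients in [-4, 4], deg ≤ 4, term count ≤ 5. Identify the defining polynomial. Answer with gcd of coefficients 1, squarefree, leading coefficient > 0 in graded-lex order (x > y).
First, the degree is 4 — no degree-3 curve has this shape.
Next, from the axis intercepts and sections: it meets the y-axis at y = 0 (among the integer gridlines); among the integer gridlines, it crosses the x-axis at x ∈ {0, 1}.
Finally, solving for integer coefficients yields p as stated.

x^3*y - 3*x*y^2 + 3*y^3 - 2*x^2 + 2*x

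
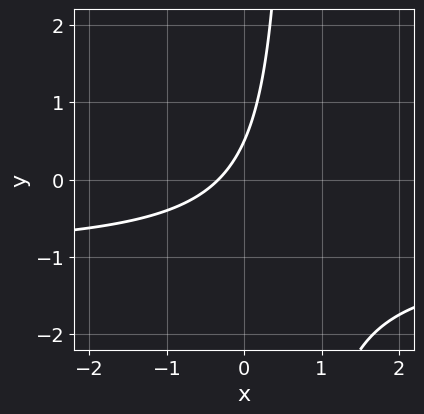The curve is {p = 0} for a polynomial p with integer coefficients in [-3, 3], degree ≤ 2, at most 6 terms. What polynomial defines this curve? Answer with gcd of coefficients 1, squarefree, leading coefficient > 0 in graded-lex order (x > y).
3*x*y + 3*x - 2*y + 1

(a) Degree: no degree-1 curve has this shape, so deg p = 2.
(b) Putting this together gives p.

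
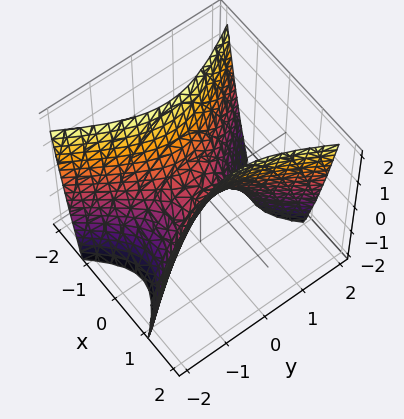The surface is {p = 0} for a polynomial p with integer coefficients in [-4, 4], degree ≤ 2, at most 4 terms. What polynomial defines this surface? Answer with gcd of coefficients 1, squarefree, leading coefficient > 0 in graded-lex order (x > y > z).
First, degree: a hyperbolic paraboloid; a quadric, so deg p = 2.
Next, symmetries: it's symmetric under y → −y, forcing even powers of y; it's symmetric under x → −x, forcing even powers of x.
Then, from the axis intercepts and sections: it meets the y-axis at y = 0 (among the integer gridlines); one x-axis crossing is at x = 0; it meets the z-axis at z = 0 (among the integer gridlines).
Finally, assembling these constraints gives the stated polynomial.

2*x^2 - y^2 - z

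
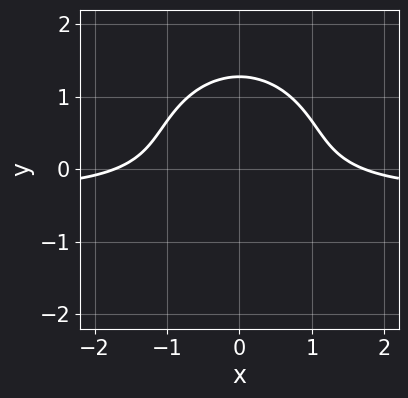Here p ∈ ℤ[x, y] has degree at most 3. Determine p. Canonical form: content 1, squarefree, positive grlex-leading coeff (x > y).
3*x^2*y + 3*y^3 + x^2 - 2*y^2 - 3

First, the degree is 3 — the shape is more complex than any degree-2 curve.
Next, symmetries: it's symmetric under x → −x, forcing even powers of x.
Finally, putting this together gives p.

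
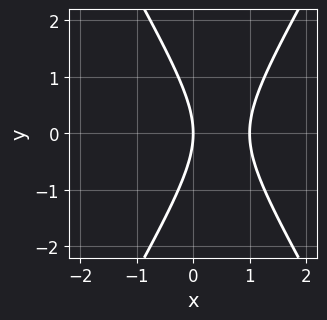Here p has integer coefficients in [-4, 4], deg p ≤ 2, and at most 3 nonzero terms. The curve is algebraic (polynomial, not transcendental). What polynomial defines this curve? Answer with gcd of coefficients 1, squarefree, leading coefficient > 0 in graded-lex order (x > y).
(a) The degree is 2 — the shape is more complex than any degree-1 curve.
(b) Symmetries: the y ↦ −y reflection is a symmetry, so y appears only in even powers.
(c) Against the integer gridlines: one y-axis crossing is at y = 0; the x-axis gridline crossings are at x ∈ {0, 1}.
(d) Solving for integer coefficients yields p as stated.

3*x^2 - y^2 - 3*x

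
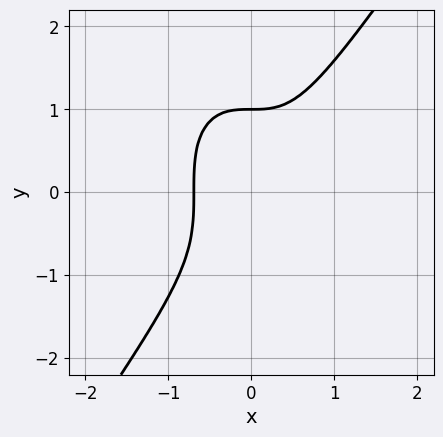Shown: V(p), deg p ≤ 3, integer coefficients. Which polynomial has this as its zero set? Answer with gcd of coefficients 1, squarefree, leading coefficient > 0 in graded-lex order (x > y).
3*x^3 - y^3 + 1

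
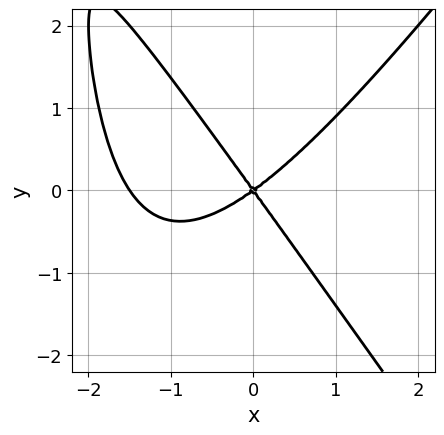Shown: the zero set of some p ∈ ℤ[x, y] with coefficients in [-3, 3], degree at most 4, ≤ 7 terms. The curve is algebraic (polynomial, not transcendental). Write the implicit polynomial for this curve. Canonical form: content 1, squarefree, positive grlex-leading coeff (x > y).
2*x^3 - x*y^2 + 3*x^2 - 2*x*y - 3*y^2

1. deg p = 3.
2. Observable constraints: it meets the y-axis at y = 0 (among the integer gridlines); it crosses the x-axis at the gridline x = 0.
3. Putting this together gives p.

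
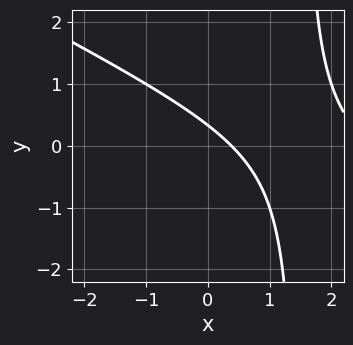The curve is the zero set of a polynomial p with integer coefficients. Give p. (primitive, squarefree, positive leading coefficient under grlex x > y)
1. The degree is 2 — a generic line meets the curve in up to 2 points.
2. Solving for integer coefficients yields p as stated.

x^2 + 2*x*y - 3*x - 3*y + 1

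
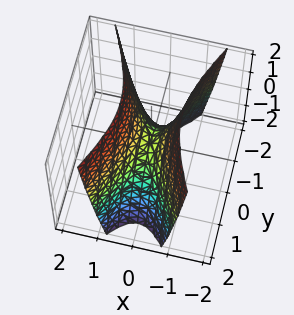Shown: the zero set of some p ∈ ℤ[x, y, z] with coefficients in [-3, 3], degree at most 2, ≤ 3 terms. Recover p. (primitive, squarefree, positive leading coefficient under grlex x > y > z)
3*x^2 - y^2 - z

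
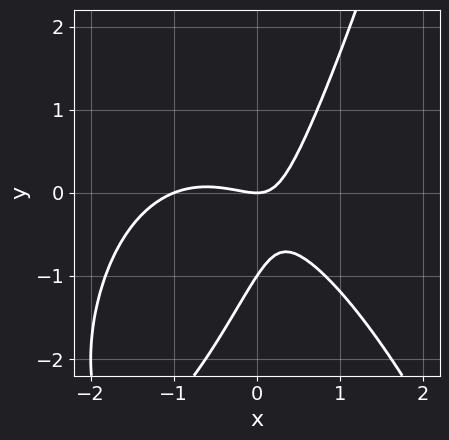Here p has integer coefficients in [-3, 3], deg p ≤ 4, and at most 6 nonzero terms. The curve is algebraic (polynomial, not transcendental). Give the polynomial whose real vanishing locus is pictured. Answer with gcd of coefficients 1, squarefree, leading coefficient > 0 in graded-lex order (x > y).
2*x^3 + 2*x^2 + 3*x*y - 2*y^2 - 2*y

The degree is 3 — no degree-2 curve has this shape.
From the axis intercepts and sections: the x-axis gridline crossings are at x ∈ {-1, 0}; the y-axis gridline crossings are at y ∈ {-1, 0}.
Solving for integer coefficients yields p as stated.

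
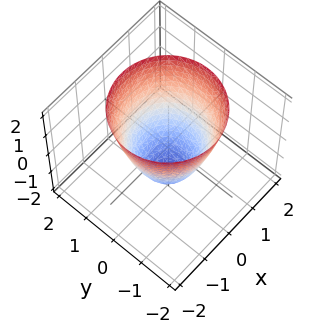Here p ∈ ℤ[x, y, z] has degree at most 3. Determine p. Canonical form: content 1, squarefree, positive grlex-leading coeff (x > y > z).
(a) The degree is 2 — no degree-1 surface has this shape.
(b) Symmetry: the z-axis is an axis of rotation, so x and y enter only as x² + y².
(c) Reading off the gridlines: the y-axis gridline crossings are at y ∈ {-1, 1}; the x-axis gridline crossings are at x ∈ {-1, 1}; a circular section at z = -1 has radius between 0 and 1.
(d) Fitting integer coefficients to these (and the overall shape) gives p.

3*x^2 + 3*y^2 - 2*z - 3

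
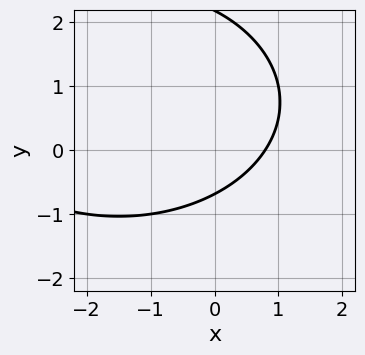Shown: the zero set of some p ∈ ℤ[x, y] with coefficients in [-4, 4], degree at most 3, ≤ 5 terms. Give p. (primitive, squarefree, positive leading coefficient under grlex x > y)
First, the degree is 2 — the shape is more complex than any degree-1 curve.
Finally, matching integer coefficients to the picture gives p.

x^2 + 2*y^2 + 3*x - 3*y - 3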